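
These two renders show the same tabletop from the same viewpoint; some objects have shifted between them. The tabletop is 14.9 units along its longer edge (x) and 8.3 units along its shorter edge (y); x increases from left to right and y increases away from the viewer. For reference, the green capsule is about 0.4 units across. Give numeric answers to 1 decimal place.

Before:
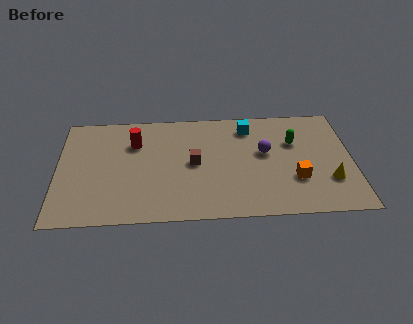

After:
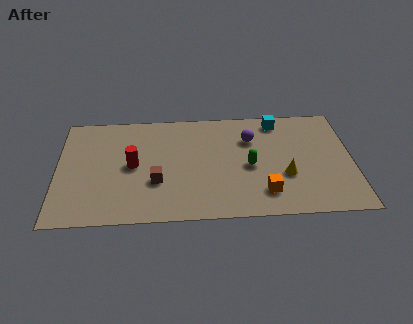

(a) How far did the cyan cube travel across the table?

1.6

From (9.7, 6.8) to (11.2, 7.2), the cyan cube covered √(1.5² + 0.4²) ≈ 1.6 units.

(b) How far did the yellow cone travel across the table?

2.3

The yellow cone moved from about (13.7, 2.5) to (11.5, 3.0), a distance of √(2.2² + 0.5²) ≈ 2.3.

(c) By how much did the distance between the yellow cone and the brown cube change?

-0.5

They were about 7.0 units apart before and 6.5 after — 0.5 units closer together.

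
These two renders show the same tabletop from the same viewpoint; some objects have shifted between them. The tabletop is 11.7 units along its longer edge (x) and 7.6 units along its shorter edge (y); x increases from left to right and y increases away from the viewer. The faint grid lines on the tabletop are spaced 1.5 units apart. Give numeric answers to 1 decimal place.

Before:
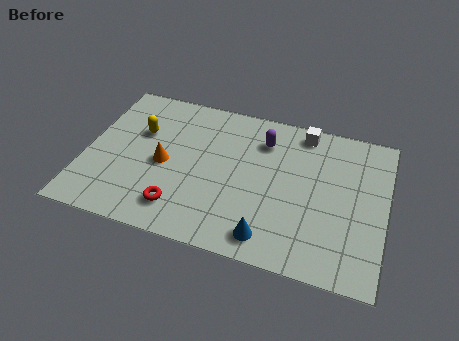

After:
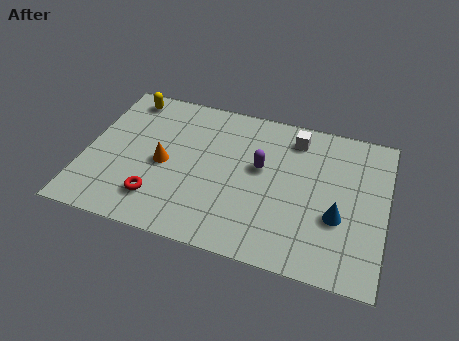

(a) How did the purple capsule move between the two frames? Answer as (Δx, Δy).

(0.0, -1.4)

The purple capsule started near (6.8, 5.8) and ended near (6.8, 4.4).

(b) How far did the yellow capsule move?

1.8

From (2.0, 4.9) to (1.3, 6.6), the yellow capsule covered √(0.7² + 1.7²) ≈ 1.8 units.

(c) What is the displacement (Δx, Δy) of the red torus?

(-0.9, 0.2)

The red torus started near (3.9, 1.5) and ended near (3.0, 1.7).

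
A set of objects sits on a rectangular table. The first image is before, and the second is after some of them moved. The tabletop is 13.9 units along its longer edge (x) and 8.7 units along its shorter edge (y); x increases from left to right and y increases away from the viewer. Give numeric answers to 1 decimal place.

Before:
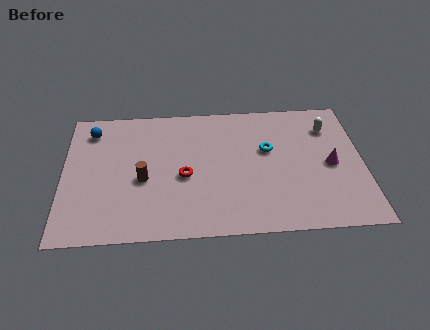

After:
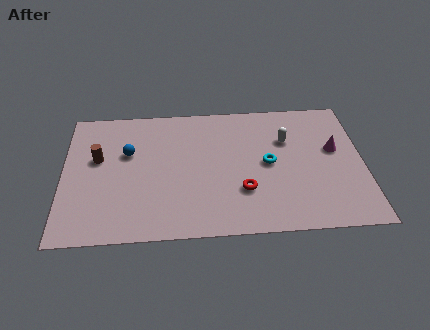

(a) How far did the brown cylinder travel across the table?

2.6

The brown cylinder moved from about (3.7, 3.7) to (1.6, 5.2), a distance of √(2.1² + 1.5²) ≈ 2.6.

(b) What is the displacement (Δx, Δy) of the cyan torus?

(0.0, -0.9)

The cyan torus started near (9.5, 5.3) and ended near (9.5, 4.4).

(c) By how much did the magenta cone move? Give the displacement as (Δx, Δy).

(0.2, 1.0)

The magenta cone was at about (12.4, 4.1) and moved to about (12.6, 5.1).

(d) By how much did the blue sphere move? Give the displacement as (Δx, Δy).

(1.7, -1.6)

The blue sphere was at about (1.3, 7.1) and moved to about (3.0, 5.5).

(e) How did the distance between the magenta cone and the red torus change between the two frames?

-1.9

The distance was about 6.8 in the first image and 4.9 in the second, so they moved 1.9 units closer together.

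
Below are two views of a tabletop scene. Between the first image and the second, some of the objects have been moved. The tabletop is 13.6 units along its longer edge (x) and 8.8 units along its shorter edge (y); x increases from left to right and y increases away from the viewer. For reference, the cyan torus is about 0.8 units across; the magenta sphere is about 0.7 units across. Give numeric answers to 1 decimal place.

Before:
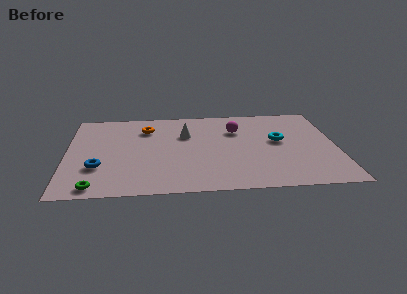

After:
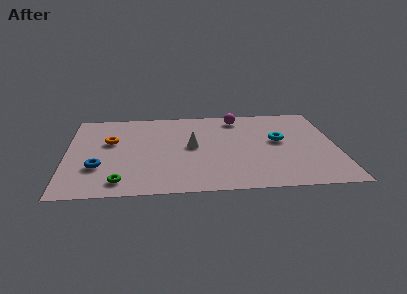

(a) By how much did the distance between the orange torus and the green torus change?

-2.2

Before: roughly 6.3 units apart; after: 4.1. That's 2.2 units closer together.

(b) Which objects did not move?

the blue torus and the cyan torus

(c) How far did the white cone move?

1.3

The white cone was near (6.0, 5.9) before and (6.3, 4.6) after, so it travelled √(0.3² + 1.3²) ≈ 1.3 units.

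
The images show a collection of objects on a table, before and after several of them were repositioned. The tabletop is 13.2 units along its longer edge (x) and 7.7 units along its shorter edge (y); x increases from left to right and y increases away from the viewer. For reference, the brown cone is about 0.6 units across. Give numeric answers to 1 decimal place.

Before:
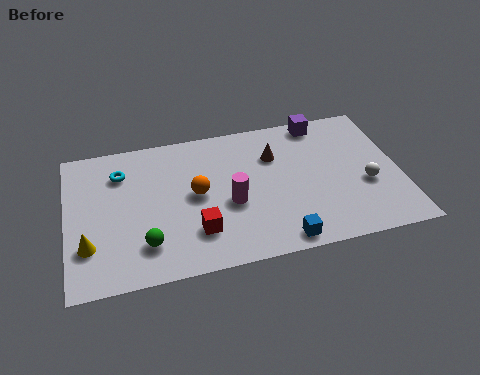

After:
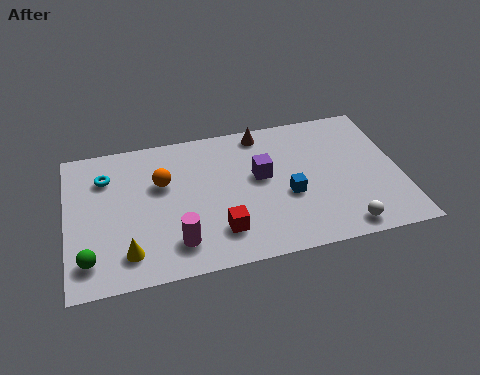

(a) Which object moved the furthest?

the purple cube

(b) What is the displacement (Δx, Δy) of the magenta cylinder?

(-2.2, -1.6)

From the two frames, the magenta cylinder sits at roughly (6.4, 3.2) before and (4.2, 1.6) after.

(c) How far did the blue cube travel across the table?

2.4

The blue cube was near (8.2, 0.8) before and (8.7, 3.1) after, so it travelled √(0.5² + 2.3²) ≈ 2.4 units.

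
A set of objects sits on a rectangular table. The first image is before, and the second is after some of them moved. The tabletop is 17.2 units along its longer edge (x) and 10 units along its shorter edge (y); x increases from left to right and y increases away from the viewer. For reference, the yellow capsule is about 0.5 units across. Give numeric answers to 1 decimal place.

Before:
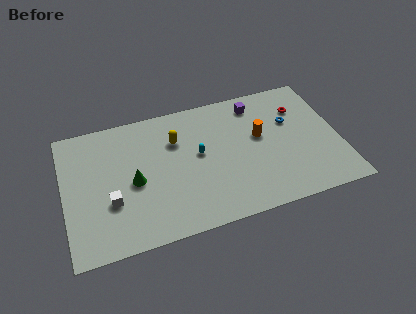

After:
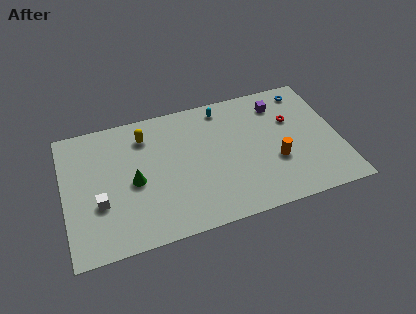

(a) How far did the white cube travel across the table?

0.7

From (2.8, 3.5) to (2.1, 3.6), the white cube covered √(0.7² + 0.1²) ≈ 0.7 units.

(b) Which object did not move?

the green cone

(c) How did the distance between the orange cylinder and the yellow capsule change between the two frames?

+3.7

The distance was about 5.3 in the first image and 9.0 in the second, so they moved 3.7 units further apart.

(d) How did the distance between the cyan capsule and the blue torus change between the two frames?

-0.7

Before: roughly 6.0 units apart; after: 5.3. That's 0.7 units closer together.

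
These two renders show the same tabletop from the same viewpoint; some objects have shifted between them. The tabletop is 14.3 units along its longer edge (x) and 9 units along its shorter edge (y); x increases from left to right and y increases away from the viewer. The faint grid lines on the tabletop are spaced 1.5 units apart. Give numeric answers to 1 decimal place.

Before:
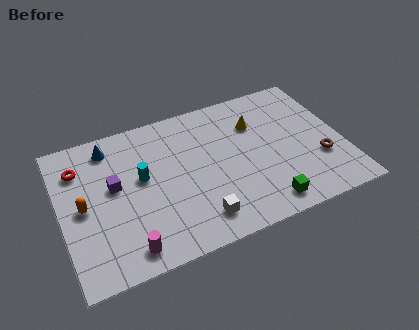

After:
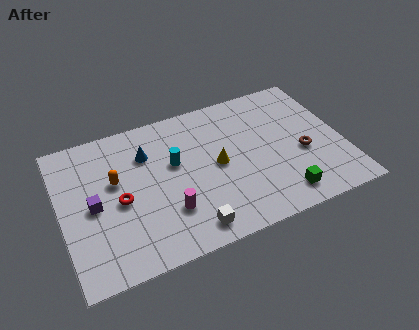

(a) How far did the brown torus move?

1.1

The brown torus was near (13.0, 3.0) before and (12.2, 3.7) after, so it travelled √(0.8² + 0.7²) ≈ 1.1 units.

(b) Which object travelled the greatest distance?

the red torus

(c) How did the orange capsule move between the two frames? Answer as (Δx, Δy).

(1.7, 1.0)

The orange capsule started near (1.1, 4.4) and ended near (2.8, 5.4).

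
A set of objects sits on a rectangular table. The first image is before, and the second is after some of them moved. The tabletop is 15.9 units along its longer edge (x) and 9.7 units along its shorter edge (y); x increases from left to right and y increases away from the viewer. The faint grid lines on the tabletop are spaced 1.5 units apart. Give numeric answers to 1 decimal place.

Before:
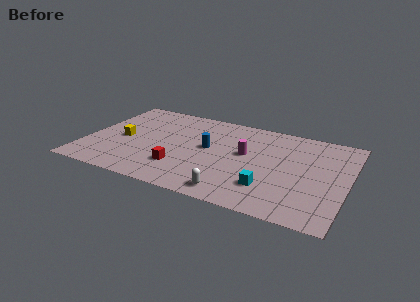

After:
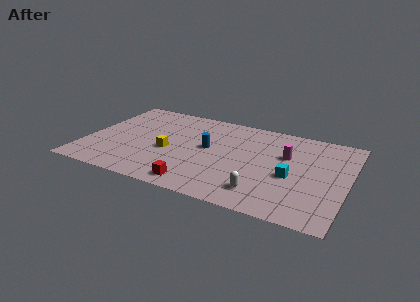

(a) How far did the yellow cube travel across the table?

2.9

The yellow cube moved from about (2.2, 4.5) to (5.1, 4.1), a distance of √(2.9² + 0.4²) ≈ 2.9.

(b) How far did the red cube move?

1.8

From (6.0, 2.6) to (7.2, 1.2), the red cube covered √(1.2² + 1.4²) ≈ 1.8 units.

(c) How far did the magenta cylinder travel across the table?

2.5

The magenta cylinder was near (9.7, 5.5) before and (12.1, 6.2) after, so it travelled √(2.4² + 0.7²) ≈ 2.5 units.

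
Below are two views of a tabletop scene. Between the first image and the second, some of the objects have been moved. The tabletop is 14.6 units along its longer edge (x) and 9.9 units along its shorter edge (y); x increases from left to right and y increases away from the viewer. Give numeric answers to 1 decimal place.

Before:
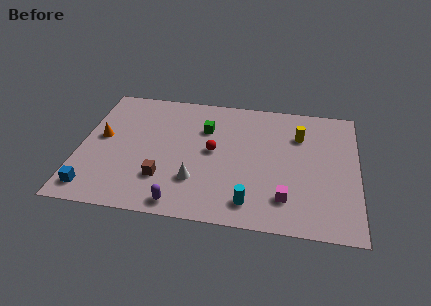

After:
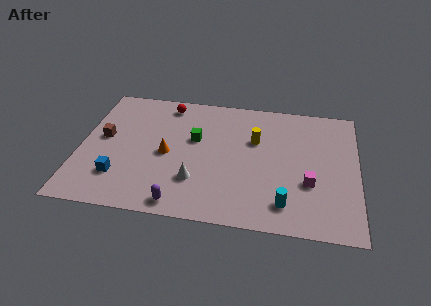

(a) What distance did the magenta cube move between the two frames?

1.8

From (10.9, 2.2) to (12.1, 3.5), the magenta cube covered √(1.2² + 1.3²) ≈ 1.8 units.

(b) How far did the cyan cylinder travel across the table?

1.8

The cyan cylinder moved from about (9.1, 1.6) to (10.9, 1.8), a distance of √(1.8² + 0.2²) ≈ 1.8.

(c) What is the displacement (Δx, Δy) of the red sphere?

(-2.6, 3.4)

The red sphere started near (7.0, 5.2) and ended near (4.4, 8.6).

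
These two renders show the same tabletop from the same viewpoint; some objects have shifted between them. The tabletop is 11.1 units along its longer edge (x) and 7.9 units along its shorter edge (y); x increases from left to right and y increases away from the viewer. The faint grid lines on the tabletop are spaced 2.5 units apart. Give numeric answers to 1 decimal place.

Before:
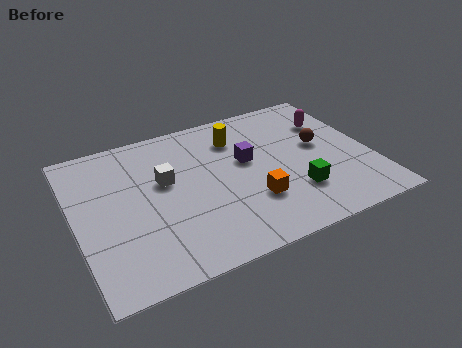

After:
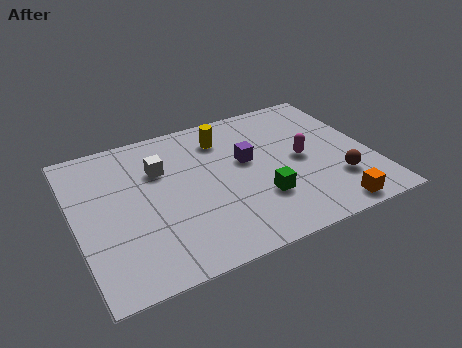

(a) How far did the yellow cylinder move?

0.5

The yellow cylinder was near (6.3, 6.0) before and (5.8, 6.2) after, so it travelled √(0.5² + 0.2²) ≈ 0.5 units.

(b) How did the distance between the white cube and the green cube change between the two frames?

-0.7

The distance was about 5.2 in the first image and 4.5 in the second, so they moved 0.7 units closer together.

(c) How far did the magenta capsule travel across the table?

2.2

From (9.9, 5.6) to (8.5, 3.9), the magenta capsule covered √(1.4² + 1.7²) ≈ 2.2 units.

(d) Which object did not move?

the purple cube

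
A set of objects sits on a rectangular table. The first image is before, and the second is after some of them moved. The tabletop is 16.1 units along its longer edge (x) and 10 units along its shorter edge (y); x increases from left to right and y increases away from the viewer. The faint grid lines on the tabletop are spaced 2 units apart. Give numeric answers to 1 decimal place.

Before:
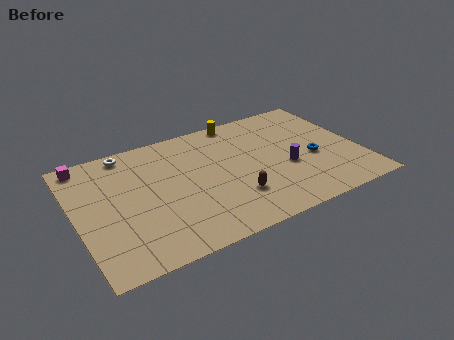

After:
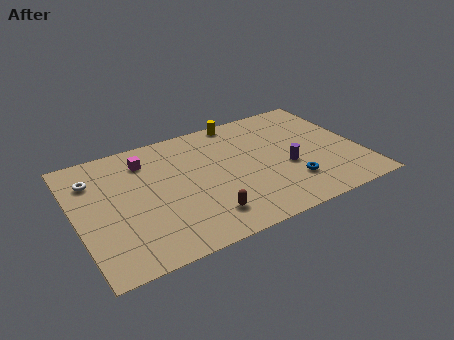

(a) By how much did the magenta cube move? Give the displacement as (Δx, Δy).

(3.3, -1.1)

From the two frames, the magenta cube sits at roughly (0.9, 9.0) before and (4.2, 7.9) after.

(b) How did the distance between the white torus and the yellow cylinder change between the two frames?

+2.3

The distance was about 6.5 in the first image and 8.8 in the second, so they moved 2.3 units further apart.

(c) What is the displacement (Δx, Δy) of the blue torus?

(-1.6, -1.6)

From the two frames, the blue torus sits at roughly (13.4, 4.2) before and (11.8, 2.6) after.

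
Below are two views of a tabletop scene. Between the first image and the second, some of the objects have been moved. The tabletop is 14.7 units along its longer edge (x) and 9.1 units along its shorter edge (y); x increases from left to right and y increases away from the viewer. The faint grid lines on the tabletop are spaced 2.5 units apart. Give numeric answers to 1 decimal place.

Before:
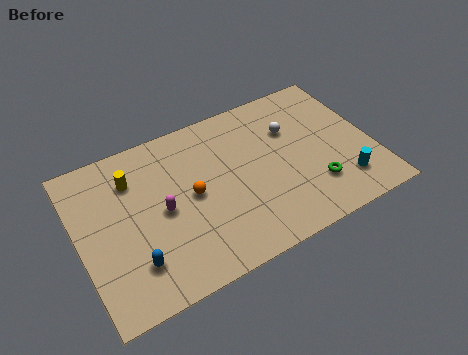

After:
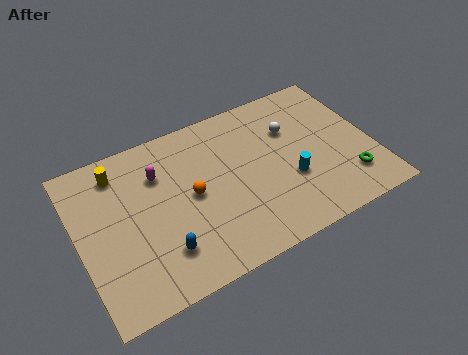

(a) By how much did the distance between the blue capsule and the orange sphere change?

-1.0

The distance was about 4.0 in the first image and 3.0 in the second, so they moved 1.0 units closer together.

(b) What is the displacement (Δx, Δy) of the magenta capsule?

(0.1, 2.1)

The magenta capsule was at about (4.1, 4.4) and moved to about (4.2, 6.5).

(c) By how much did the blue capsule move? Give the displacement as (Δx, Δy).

(1.4, 0.0)

The blue capsule started near (2.4, 2.2) and ended near (3.8, 2.2).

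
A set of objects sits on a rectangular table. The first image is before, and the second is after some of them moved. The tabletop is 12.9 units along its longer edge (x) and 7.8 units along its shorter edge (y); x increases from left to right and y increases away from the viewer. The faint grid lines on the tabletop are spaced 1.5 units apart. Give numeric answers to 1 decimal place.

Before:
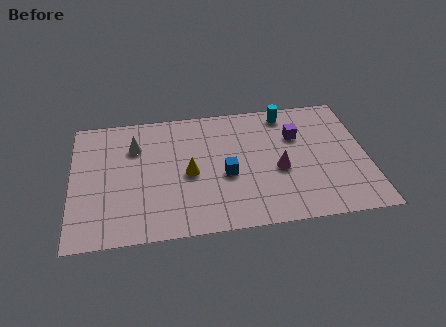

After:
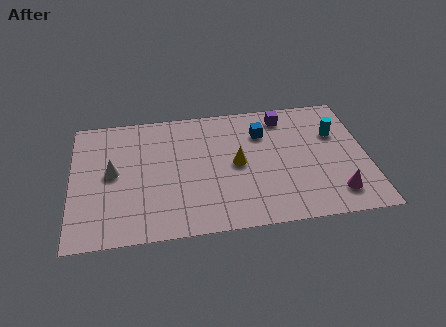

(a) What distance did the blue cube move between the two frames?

2.9

The blue cube was near (6.7, 3.3) before and (8.4, 5.7) after, so it travelled √(1.7² + 2.4²) ≈ 2.9 units.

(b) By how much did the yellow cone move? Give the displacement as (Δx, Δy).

(2.1, 0.3)

From the two frames, the yellow cone sits at roughly (5.1, 3.6) before and (7.2, 3.9) after.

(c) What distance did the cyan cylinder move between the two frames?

2.6

The cyan cylinder was near (9.5, 6.8) before and (11.6, 5.2) after, so it travelled √(2.1² + 1.6²) ≈ 2.6 units.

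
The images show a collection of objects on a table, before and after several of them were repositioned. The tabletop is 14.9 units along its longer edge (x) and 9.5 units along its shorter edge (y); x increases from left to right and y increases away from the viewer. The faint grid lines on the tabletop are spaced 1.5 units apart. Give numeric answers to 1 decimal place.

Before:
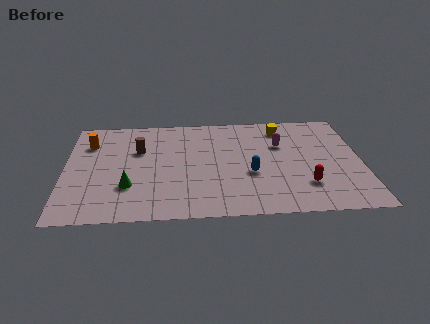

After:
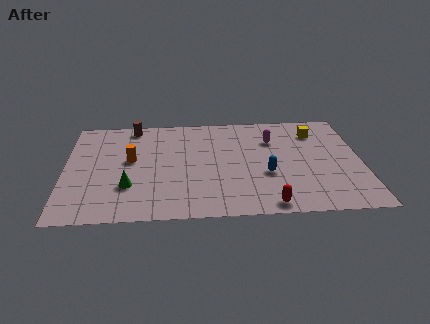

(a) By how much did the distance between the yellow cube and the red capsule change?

+1.5

They were about 5.5 units apart before and 7.0 after — 1.5 units further apart.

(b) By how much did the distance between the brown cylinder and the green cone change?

+2.3

The distance was about 3.3 in the first image and 5.6 in the second, so they moved 2.3 units further apart.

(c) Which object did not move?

the green cone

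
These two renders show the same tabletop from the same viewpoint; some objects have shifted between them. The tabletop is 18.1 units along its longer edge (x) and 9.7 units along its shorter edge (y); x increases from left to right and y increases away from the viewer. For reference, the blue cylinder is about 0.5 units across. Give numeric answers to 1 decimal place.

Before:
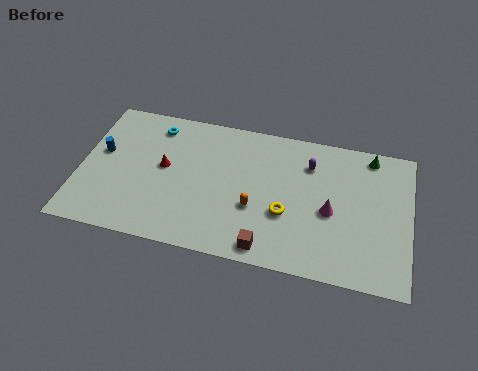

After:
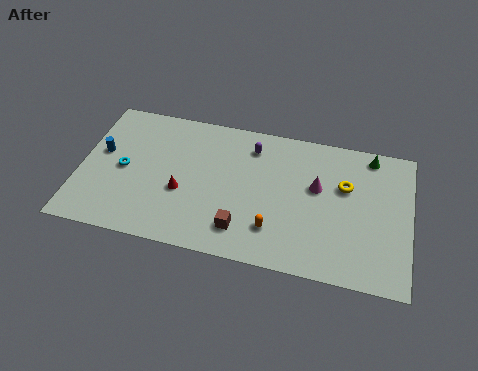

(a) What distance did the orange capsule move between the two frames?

1.6

The orange capsule moved from about (9.7, 3.6) to (10.8, 2.4), a distance of √(1.1² + 1.2²) ≈ 1.6.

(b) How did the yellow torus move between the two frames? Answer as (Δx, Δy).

(3.1, 2.6)

The yellow torus started near (11.4, 3.6) and ended near (14.5, 6.2).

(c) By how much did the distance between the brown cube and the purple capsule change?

-0.7

Before: roughly 6.5 units apart; after: 5.8. That's 0.7 units closer together.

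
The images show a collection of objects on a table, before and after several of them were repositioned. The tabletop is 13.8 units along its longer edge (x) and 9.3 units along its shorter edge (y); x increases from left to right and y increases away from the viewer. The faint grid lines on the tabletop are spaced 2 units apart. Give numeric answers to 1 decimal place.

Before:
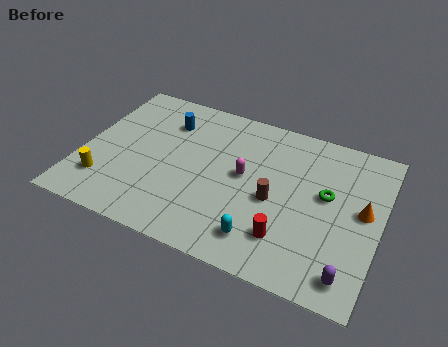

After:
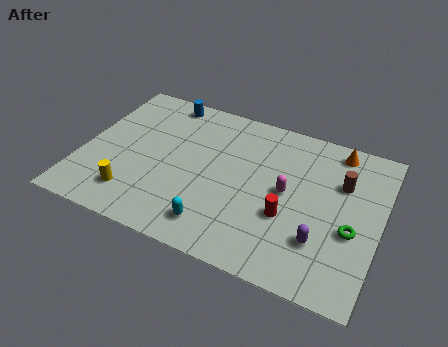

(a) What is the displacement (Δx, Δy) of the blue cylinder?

(-0.3, 1.3)

The blue cylinder started near (3.6, 7.0) and ended near (3.3, 8.3).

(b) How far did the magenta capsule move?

2.0

The magenta capsule moved from about (7.5, 5.0) to (9.5, 4.8), a distance of √(2.0² + 0.2²) ≈ 2.0.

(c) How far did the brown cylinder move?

3.6

The brown cylinder was near (9.0, 4.1) before and (11.9, 6.3) after, so it travelled √(2.9² + 2.2²) ≈ 3.6 units.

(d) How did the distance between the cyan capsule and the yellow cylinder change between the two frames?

-3.5

The distance was about 7.4 in the first image and 3.9 in the second, so they moved 3.5 units closer together.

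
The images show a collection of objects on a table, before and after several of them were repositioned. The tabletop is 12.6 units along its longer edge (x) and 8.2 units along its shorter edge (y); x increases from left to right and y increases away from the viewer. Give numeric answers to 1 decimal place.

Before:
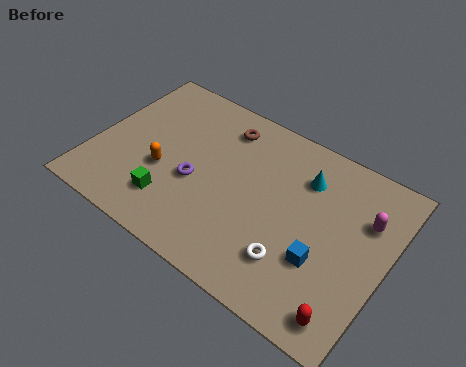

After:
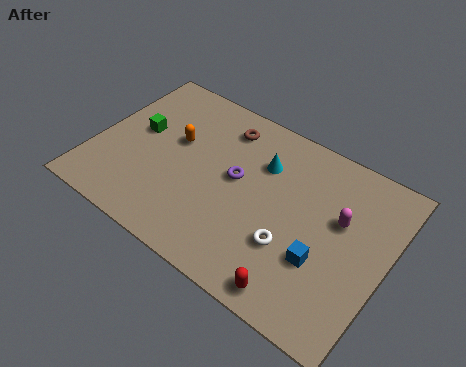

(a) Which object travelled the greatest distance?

the green cube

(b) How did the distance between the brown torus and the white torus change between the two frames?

-0.6

The distance was about 6.0 in the first image and 5.4 in the second, so they moved 0.6 units closer together.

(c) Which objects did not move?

the brown torus and the blue cube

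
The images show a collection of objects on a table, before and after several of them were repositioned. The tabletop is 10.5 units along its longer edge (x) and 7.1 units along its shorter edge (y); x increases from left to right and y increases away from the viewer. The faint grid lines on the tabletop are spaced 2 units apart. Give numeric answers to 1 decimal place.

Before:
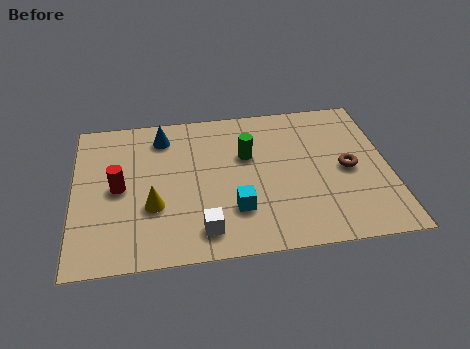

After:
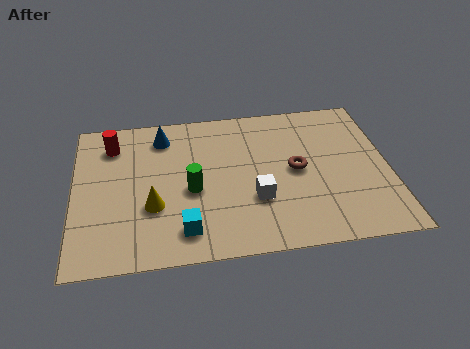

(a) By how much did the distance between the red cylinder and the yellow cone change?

+1.9

The distance was about 1.5 in the first image and 3.4 in the second, so they moved 1.9 units further apart.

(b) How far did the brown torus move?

1.7

The brown torus moved from about (9.1, 3.4) to (7.4, 3.6), a distance of √(1.7² + 0.2²) ≈ 1.7.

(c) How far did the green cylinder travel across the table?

2.4

The green cylinder moved from about (5.8, 4.5) to (3.9, 3.1), a distance of √(1.9² + 1.4²) ≈ 2.4.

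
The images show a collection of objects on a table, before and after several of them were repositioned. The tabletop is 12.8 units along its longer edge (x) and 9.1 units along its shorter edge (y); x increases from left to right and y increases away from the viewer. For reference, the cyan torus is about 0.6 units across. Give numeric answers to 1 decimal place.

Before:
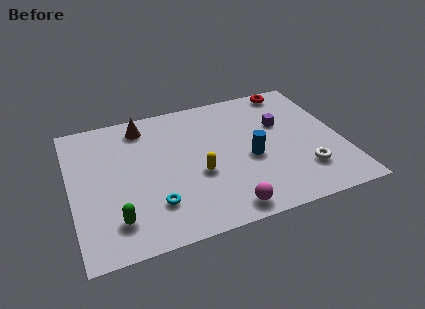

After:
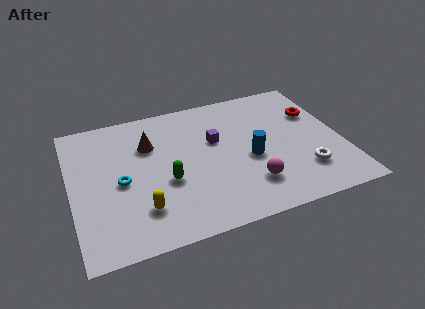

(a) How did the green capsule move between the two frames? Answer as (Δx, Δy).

(2.5, 1.7)

The green capsule was at about (1.9, 1.9) and moved to about (4.4, 3.6).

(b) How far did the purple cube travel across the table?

3.2

The purple cube moved from about (10.1, 5.8) to (6.9, 5.6), a distance of √(3.2² + 0.2²) ≈ 3.2.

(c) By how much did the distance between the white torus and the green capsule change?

-2.4

Before: roughly 8.9 units apart; after: 6.5. That's 2.4 units closer together.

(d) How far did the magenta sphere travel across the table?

1.8

The magenta sphere moved from about (6.9, 1.0) to (8.2, 2.2), a distance of √(1.3² + 1.2²) ≈ 1.8.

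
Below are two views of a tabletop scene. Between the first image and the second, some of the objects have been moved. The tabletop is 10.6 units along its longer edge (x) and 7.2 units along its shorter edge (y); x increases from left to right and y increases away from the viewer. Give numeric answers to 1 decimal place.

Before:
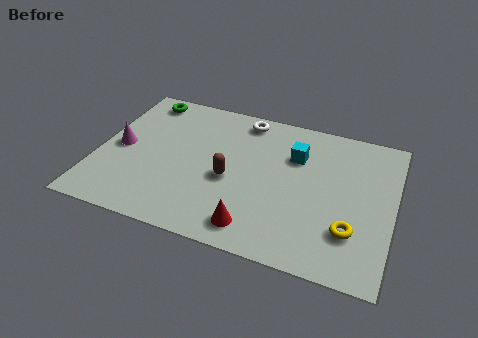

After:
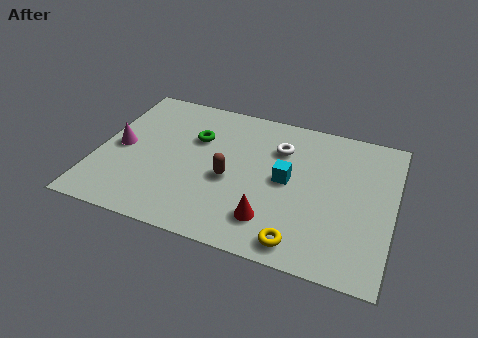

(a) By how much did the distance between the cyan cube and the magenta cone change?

-0.4

The distance was about 6.4 in the first image and 6.0 in the second, so they moved 0.4 units closer together.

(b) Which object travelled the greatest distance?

the green torus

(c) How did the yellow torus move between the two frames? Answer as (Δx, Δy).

(-1.7, -1.1)

The yellow torus started near (9.2, 2.0) and ended near (7.5, 0.9).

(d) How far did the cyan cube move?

1.3

The cyan cube moved from about (7.0, 5.0) to (6.8, 3.7), a distance of √(0.2² + 1.3²) ≈ 1.3.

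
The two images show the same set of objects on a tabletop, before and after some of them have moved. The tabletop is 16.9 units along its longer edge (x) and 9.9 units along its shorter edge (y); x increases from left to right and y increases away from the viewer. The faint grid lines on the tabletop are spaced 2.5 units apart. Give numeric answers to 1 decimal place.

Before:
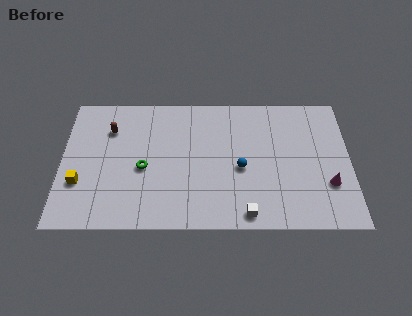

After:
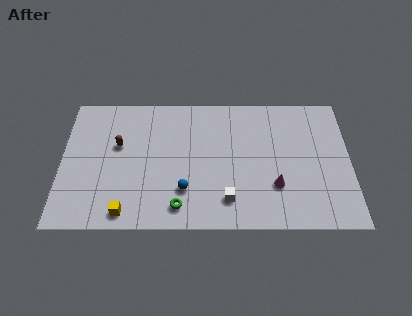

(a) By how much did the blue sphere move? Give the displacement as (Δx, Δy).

(-3.3, -1.6)

The blue sphere was at about (10.5, 4.3) and moved to about (7.2, 2.7).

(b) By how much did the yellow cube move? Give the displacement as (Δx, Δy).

(2.7, -2.1)

The yellow cube was at about (1.1, 3.2) and moved to about (3.8, 1.1).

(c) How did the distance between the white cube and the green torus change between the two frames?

-4.0

They were about 6.8 units apart before and 2.8 after — 4.0 units closer together.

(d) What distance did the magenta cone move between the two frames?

3.1

The magenta cone moved from about (15.6, 3.1) to (12.5, 3.0), a distance of √(3.1² + 0.1²) ≈ 3.1.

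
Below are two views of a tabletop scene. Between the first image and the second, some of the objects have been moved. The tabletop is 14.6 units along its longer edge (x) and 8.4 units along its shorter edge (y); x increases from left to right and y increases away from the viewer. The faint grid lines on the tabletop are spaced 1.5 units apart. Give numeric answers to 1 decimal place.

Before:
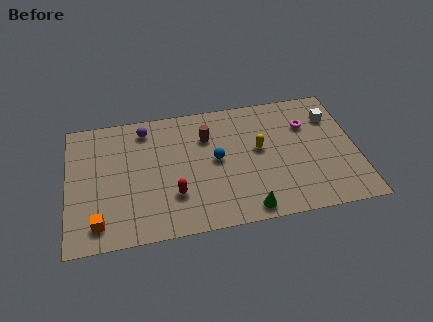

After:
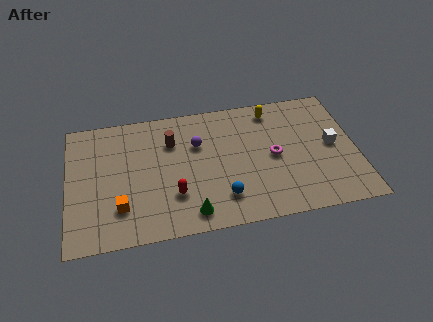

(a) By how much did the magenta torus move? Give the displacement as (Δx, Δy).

(-1.8, -1.8)

The magenta torus was at about (12.2, 5.9) and moved to about (10.4, 4.1).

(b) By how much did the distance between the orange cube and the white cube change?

-1.9

Before: roughly 12.9 units apart; after: 11.0. That's 1.9 units closer together.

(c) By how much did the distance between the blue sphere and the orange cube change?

-1.6

Before: roughly 6.7 units apart; after: 5.1. That's 1.6 units closer together.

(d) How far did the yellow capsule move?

2.6

From (9.7, 4.7) to (10.5, 7.2), the yellow capsule covered √(0.8² + 2.5²) ≈ 2.6 units.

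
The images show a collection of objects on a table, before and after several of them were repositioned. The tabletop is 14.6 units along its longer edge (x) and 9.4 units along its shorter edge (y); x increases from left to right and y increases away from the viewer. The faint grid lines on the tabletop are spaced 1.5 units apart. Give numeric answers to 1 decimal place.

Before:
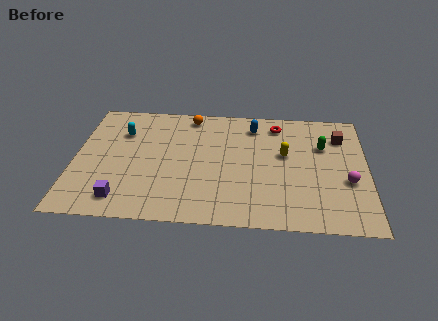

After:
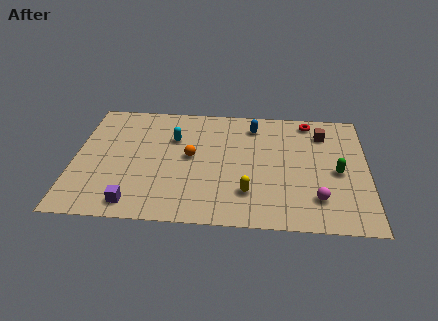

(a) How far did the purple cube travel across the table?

0.7

From (2.5, 1.5) to (3.1, 1.2), the purple cube covered √(0.6² + 0.3²) ≈ 0.7 units.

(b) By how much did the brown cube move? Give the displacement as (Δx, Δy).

(-0.9, 0.2)

The brown cube started near (13.3, 7.1) and ended near (12.4, 7.3).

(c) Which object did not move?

the blue capsule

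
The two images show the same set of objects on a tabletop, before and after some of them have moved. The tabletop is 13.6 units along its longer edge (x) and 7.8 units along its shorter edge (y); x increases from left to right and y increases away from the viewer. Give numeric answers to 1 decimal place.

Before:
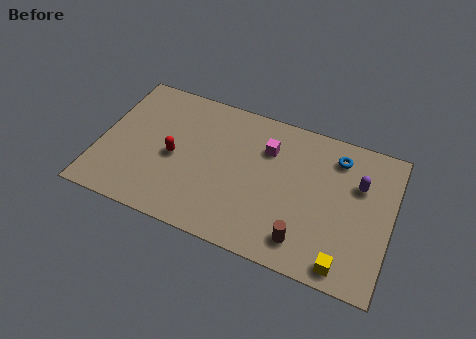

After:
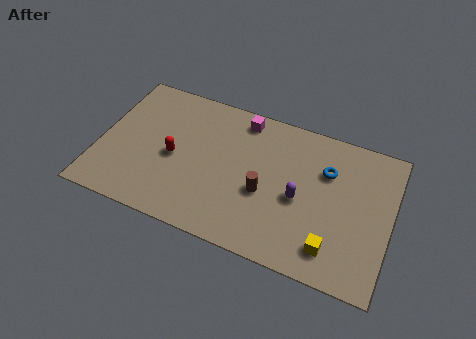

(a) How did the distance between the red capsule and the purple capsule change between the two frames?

-2.7

Before: roughly 8.6 units apart; after: 5.9. That's 2.7 units closer together.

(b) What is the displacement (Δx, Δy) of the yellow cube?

(-0.6, 0.6)

The yellow cube started near (11.7, 0.9) and ended near (11.1, 1.5).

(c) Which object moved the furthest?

the purple capsule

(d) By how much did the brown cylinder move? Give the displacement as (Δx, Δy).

(-2.0, 1.8)

From the two frames, the brown cylinder sits at roughly (9.8, 1.4) before and (7.8, 3.2) after.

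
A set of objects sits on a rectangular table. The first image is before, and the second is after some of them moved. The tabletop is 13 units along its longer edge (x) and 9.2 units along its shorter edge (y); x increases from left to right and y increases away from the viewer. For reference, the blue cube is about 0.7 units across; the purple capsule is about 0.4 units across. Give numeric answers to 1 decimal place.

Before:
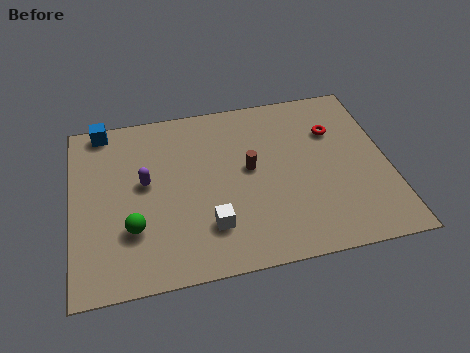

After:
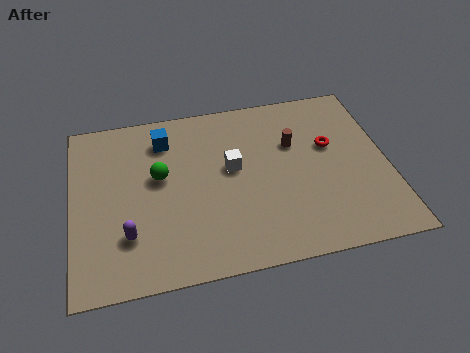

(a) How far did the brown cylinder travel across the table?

2.1

The brown cylinder moved from about (7.3, 5.0) to (9.2, 6.0), a distance of √(1.9² + 1.0²) ≈ 2.1.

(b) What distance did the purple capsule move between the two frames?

2.7

From (3.0, 5.1) to (2.2, 2.5), the purple capsule covered √(0.8² + 2.6²) ≈ 2.7 units.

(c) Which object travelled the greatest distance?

the white cube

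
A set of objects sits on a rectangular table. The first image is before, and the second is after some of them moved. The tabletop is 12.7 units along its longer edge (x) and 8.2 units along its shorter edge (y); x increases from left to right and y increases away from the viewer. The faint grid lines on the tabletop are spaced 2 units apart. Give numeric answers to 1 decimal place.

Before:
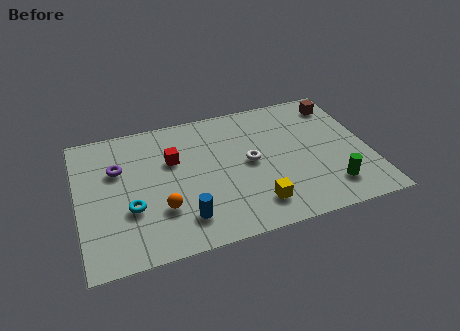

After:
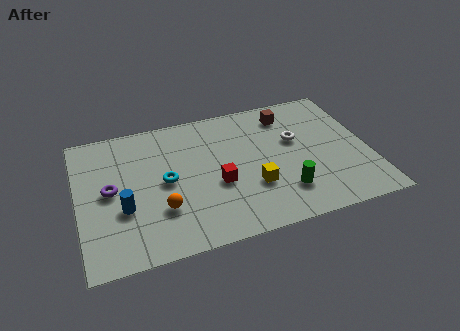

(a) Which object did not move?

the orange sphere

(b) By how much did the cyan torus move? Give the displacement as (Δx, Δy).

(1.6, 1.2)

The cyan torus started near (2.2, 2.9) and ended near (3.8, 4.1).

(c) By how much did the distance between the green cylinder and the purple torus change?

-2.0

Before: roughly 9.7 units apart; after: 7.7. That's 2.0 units closer together.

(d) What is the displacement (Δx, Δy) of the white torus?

(2.1, 0.8)

The white torus started near (7.5, 4.2) and ended near (9.6, 5.0).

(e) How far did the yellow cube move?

1.1

The yellow cube was near (7.5, 1.6) before and (7.5, 2.7) after, so it travelled √(0.0² + 1.1²) ≈ 1.1 units.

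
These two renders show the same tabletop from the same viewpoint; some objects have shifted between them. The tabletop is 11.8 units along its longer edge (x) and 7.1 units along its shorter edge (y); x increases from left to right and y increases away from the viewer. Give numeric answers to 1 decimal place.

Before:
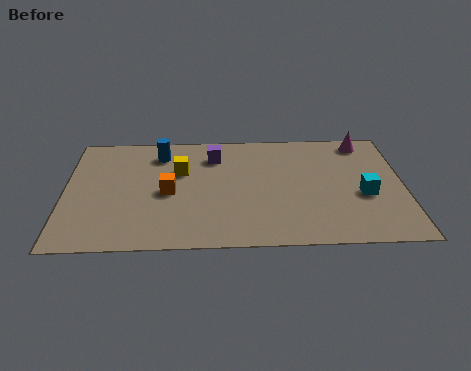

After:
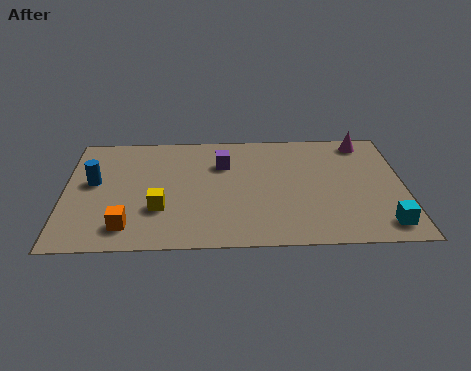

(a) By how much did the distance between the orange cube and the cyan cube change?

+2.0

They were about 6.8 units apart before and 8.8 after — 2.0 units further apart.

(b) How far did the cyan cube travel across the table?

1.9

From (10.4, 2.9) to (11.0, 1.1), the cyan cube covered √(0.6² + 1.8²) ≈ 1.9 units.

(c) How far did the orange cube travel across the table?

2.4

From (3.6, 3.3) to (2.2, 1.3), the orange cube covered √(1.4² + 2.0²) ≈ 2.4 units.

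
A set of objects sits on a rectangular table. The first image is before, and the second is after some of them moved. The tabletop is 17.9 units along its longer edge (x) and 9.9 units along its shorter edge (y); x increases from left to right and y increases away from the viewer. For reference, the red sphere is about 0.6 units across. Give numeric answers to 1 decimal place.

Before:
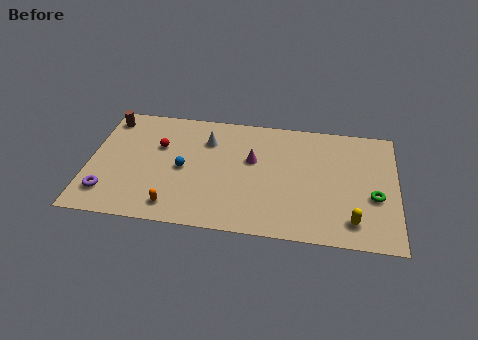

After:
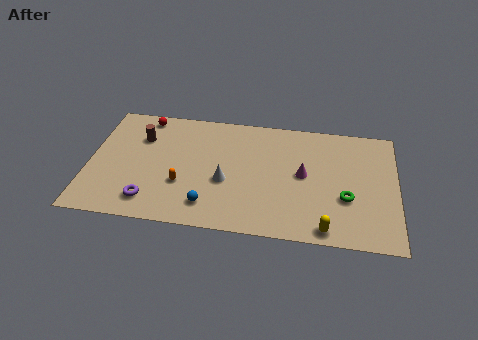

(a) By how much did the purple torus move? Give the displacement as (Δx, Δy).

(2.5, -0.3)

From the two frames, the purple torus sits at roughly (1.2, 2.1) before and (3.7, 1.8) after.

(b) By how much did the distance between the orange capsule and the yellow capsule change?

-1.6

The distance was about 10.3 in the first image and 8.7 in the second, so they moved 1.6 units closer together.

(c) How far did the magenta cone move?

3.1

The magenta cone was near (9.5, 6.0) before and (12.5, 5.2) after, so it travelled √(3.0² + 0.8²) ≈ 3.1 units.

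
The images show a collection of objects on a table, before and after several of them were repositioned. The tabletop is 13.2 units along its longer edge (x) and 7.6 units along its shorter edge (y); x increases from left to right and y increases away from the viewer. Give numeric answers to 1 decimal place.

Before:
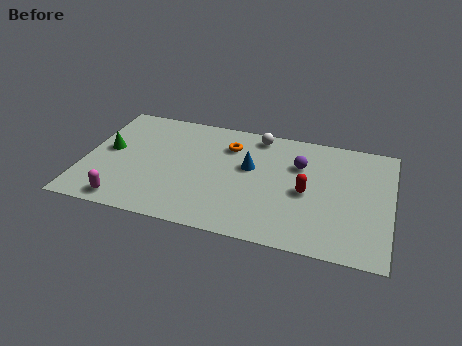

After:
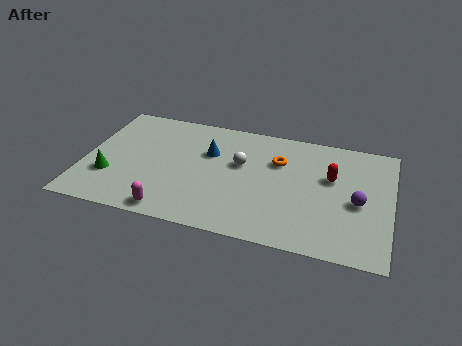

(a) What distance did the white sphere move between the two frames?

2.2

The white sphere was near (7.3, 6.7) before and (6.7, 4.6) after, so it travelled √(0.6² + 2.1²) ≈ 2.2 units.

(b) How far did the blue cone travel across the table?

1.9

From (7.1, 4.5) to (5.3, 5.0), the blue cone covered √(1.8² + 0.5²) ≈ 1.9 units.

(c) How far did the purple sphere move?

3.2

The purple sphere moved from about (9.2, 5.2) to (11.8, 3.4), a distance of √(2.6² + 1.8²) ≈ 3.2.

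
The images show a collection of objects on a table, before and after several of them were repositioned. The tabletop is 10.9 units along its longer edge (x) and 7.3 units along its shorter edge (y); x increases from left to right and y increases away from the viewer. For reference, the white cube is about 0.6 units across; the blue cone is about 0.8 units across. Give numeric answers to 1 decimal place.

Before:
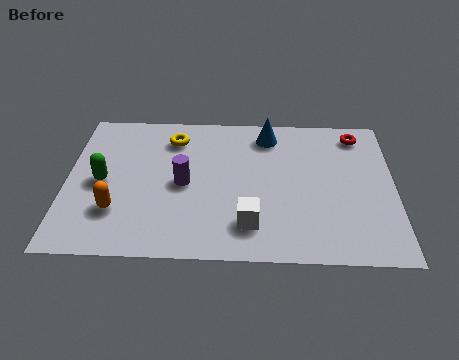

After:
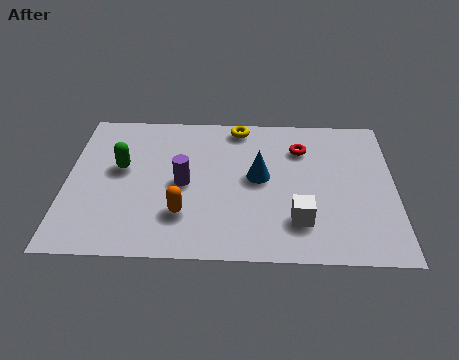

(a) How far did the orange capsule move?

2.2

The orange capsule moved from about (1.7, 2.1) to (3.9, 2.0), a distance of √(2.2² + 0.1²) ≈ 2.2.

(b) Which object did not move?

the purple cylinder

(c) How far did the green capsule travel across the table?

0.9

The green capsule moved from about (1.2, 3.5) to (1.8, 4.2), a distance of √(0.6² + 0.7²) ≈ 0.9.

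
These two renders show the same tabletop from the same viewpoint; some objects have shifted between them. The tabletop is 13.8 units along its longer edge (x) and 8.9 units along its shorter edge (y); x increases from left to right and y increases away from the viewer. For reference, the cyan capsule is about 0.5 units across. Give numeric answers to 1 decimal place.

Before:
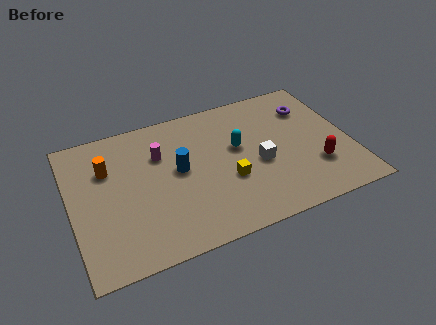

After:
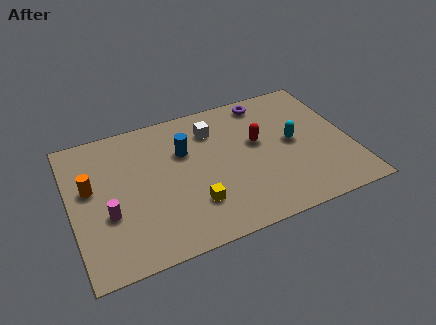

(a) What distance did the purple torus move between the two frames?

2.4

The purple torus was near (12.1, 6.6) before and (10.0, 7.8) after, so it travelled √(2.1² + 1.2²) ≈ 2.4 units.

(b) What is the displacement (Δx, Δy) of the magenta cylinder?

(-2.8, -2.8)

The magenta cylinder was at about (4.5, 6.1) and moved to about (1.7, 3.3).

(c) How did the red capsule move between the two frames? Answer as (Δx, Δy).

(-2.6, 2.6)

From the two frames, the red capsule sits at roughly (11.9, 2.6) before and (9.3, 5.2) after.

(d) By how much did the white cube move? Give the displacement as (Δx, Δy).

(-2.0, 3.0)

From the two frames, the white cube sits at roughly (9.2, 3.8) before and (7.2, 6.8) after.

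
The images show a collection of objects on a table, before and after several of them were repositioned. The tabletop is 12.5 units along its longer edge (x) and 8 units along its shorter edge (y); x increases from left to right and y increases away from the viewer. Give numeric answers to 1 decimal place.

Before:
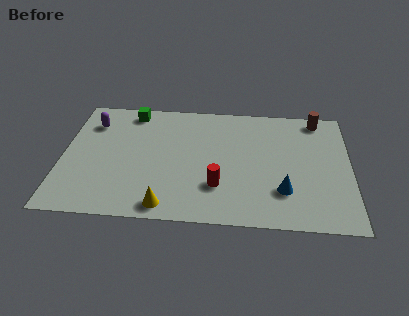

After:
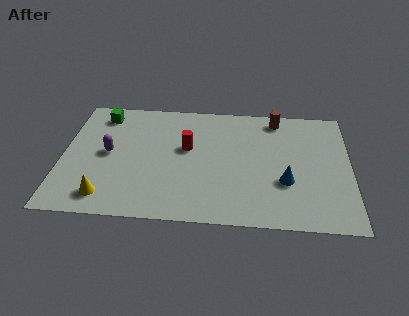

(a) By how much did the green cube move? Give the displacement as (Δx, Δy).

(-1.3, -0.3)

The green cube was at about (2.9, 7.0) and moved to about (1.6, 6.7).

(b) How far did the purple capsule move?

2.2

The purple capsule was near (1.2, 6.1) before and (2.0, 4.1) after, so it travelled √(0.8² + 2.0²) ≈ 2.2 units.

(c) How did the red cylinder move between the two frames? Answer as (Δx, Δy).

(-1.4, 2.4)

The red cylinder started near (6.8, 2.3) and ended near (5.4, 4.7).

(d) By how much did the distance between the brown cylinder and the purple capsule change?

-2.1

The distance was about 10.0 in the first image and 7.9 in the second, so they moved 2.1 units closer together.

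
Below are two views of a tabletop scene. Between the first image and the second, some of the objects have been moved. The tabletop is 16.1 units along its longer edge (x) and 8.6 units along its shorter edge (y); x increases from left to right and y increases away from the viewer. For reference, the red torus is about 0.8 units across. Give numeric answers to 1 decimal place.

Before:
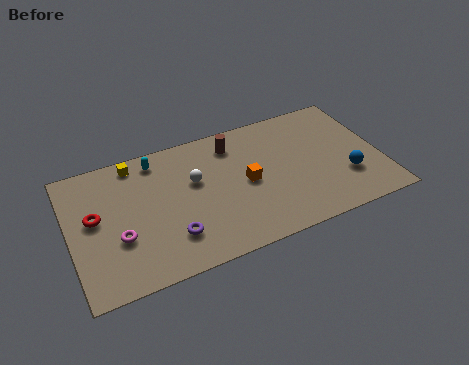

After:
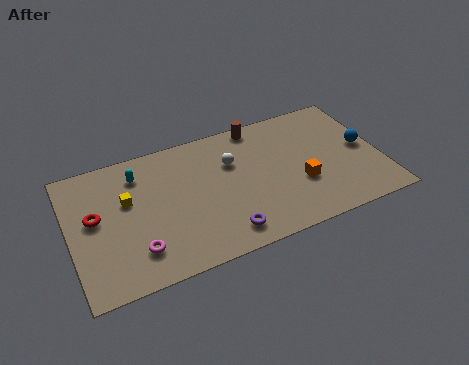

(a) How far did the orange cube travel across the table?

2.9

The orange cube moved from about (9.1, 4.2) to (11.8, 3.1), a distance of √(2.7² + 1.1²) ≈ 2.9.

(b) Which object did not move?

the red torus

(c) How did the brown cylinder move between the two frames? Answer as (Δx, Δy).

(1.4, 0.8)

The brown cylinder was at about (8.7, 7.0) and moved to about (10.1, 7.8).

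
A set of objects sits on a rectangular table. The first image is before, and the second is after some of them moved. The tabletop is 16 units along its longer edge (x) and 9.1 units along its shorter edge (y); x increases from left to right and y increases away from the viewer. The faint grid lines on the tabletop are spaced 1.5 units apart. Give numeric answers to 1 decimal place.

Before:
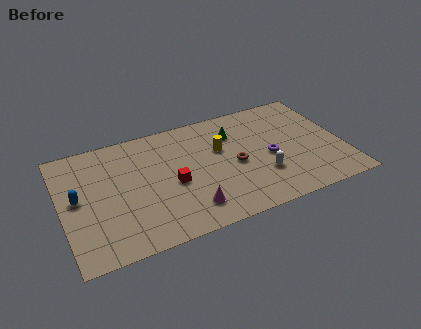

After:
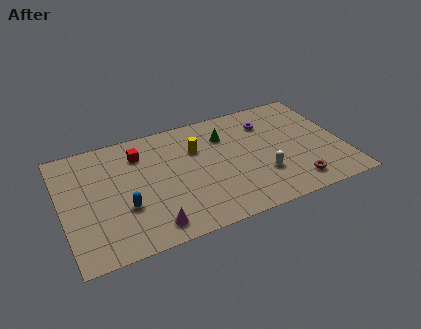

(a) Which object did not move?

the white capsule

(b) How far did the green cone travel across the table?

0.5

From (10.0, 6.7) to (9.5, 6.7), the green cone covered √(0.5² + 0.0²) ≈ 0.5 units.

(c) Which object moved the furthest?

the brown torus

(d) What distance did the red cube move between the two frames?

3.4

The red cube was near (6.2, 4.0) before and (4.6, 7.0) after, so it travelled √(1.6² + 3.0²) ≈ 3.4 units.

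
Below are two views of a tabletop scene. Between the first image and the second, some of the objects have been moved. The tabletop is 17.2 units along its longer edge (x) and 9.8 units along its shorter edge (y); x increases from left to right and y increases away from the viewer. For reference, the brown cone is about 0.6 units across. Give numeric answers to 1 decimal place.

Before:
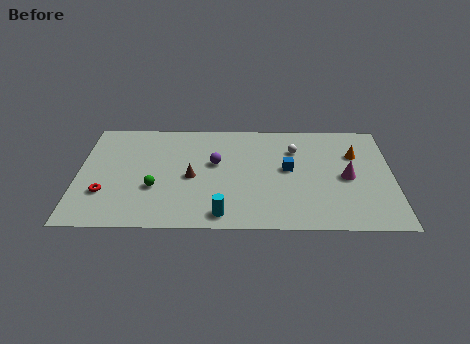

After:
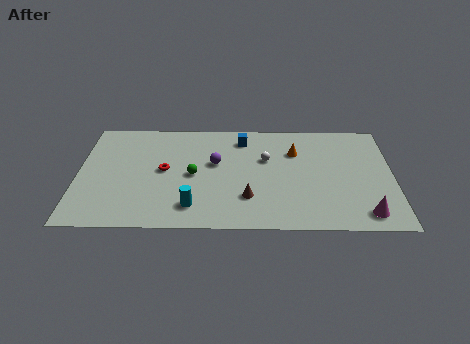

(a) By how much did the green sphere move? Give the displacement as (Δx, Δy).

(2.1, 1.2)

From the two frames, the green sphere sits at roughly (4.2, 3.5) before and (6.3, 4.7) after.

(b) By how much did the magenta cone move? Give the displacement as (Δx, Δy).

(0.9, -3.2)

From the two frames, the magenta cone sits at roughly (14.7, 4.6) before and (15.6, 1.4) after.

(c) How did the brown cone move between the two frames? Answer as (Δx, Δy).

(3.1, -1.8)

From the two frames, the brown cone sits at roughly (6.2, 4.5) before and (9.3, 2.7) after.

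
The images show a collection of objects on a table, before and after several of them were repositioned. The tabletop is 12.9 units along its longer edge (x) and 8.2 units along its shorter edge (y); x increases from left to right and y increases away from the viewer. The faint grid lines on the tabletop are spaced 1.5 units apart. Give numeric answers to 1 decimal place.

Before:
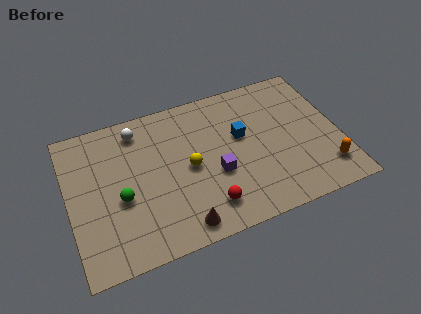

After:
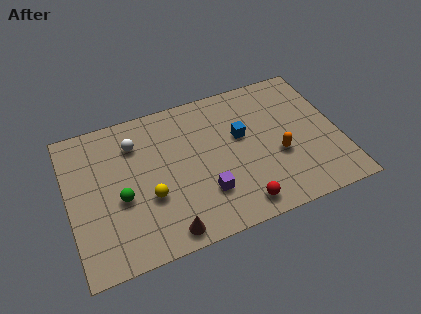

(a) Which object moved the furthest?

the orange capsule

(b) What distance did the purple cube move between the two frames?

1.1

The purple cube moved from about (6.9, 3.2) to (6.3, 2.3), a distance of √(0.6² + 0.9²) ≈ 1.1.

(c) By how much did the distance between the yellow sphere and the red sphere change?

+2.0

They were about 2.5 units apart before and 4.5 after — 2.0 units further apart.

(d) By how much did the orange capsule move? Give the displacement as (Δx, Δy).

(-2.1, 1.5)

The orange capsule was at about (12.0, 1.7) and moved to about (9.9, 3.2).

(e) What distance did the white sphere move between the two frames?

0.7

From (3.5, 6.9) to (3.3, 6.2), the white sphere covered √(0.2² + 0.7²) ≈ 0.7 units.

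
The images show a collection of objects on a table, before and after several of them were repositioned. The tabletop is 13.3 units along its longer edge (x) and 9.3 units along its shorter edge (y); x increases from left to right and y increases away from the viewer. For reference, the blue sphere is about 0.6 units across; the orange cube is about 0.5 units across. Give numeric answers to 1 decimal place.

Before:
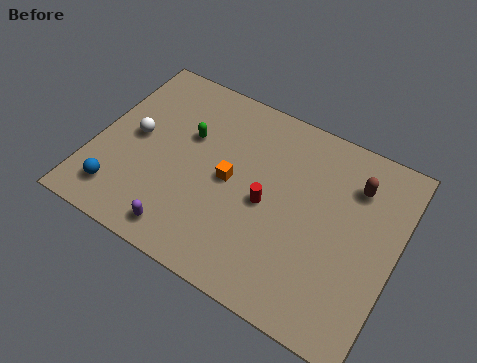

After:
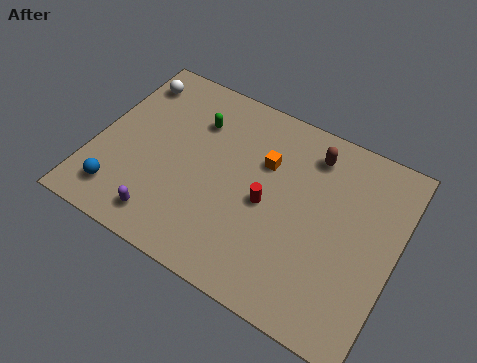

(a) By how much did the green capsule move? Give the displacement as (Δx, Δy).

(0.2, 0.9)

The green capsule started near (3.9, 5.9) and ended near (4.1, 6.8).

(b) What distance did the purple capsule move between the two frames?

0.9

The purple capsule moved from about (4.5, 1.2) to (3.6, 1.4), a distance of √(0.9² + 0.2²) ≈ 0.9.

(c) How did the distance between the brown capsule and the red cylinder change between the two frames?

-0.8

Before: roughly 4.4 units apart; after: 3.6. That's 0.8 units closer together.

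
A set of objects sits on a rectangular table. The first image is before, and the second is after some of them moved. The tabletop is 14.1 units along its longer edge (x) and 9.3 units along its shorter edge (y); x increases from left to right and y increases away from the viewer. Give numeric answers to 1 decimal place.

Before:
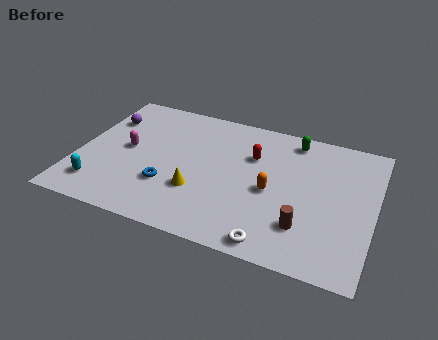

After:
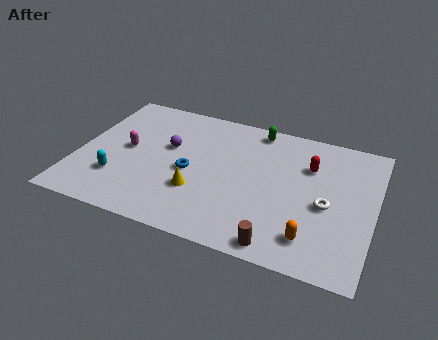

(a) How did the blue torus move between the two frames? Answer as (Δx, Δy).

(0.9, 1.3)

The blue torus started near (4.5, 2.9) and ended near (5.4, 4.2).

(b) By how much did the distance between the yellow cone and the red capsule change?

+2.1

The distance was about 4.0 in the first image and 6.1 in the second, so they moved 2.1 units further apart.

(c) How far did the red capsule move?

2.7

The red capsule was near (8.2, 6.3) before and (10.9, 6.5) after, so it travelled √(2.7² + 0.2²) ≈ 2.7 units.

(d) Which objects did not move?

the yellow cone and the magenta capsule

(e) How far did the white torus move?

3.9

The white torus was near (9.7, 0.9) before and (11.9, 4.1) after, so it travelled √(2.2² + 3.2²) ≈ 3.9 units.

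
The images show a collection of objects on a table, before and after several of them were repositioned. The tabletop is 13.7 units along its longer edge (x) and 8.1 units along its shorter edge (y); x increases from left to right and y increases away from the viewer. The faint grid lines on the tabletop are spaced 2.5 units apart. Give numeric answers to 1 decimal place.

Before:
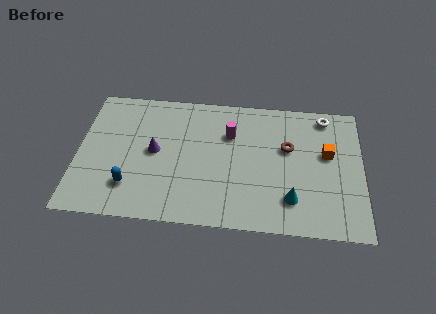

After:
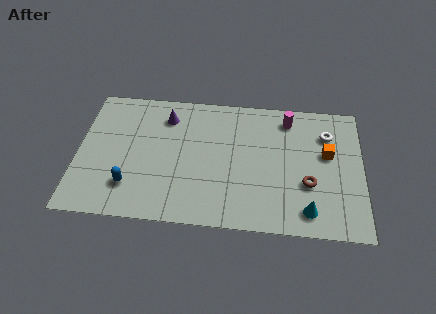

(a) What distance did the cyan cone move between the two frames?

1.0

The cyan cone moved from about (10.3, 1.9) to (11.1, 1.3), a distance of √(0.8² + 0.6²) ≈ 1.0.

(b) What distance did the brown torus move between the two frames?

2.3

The brown torus was near (10.1, 5.0) before and (11.1, 2.9) after, so it travelled √(1.0² + 2.1²) ≈ 2.3 units.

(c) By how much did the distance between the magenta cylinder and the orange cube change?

-2.0

The distance was about 4.8 in the first image and 2.8 in the second, so they moved 2.0 units closer together.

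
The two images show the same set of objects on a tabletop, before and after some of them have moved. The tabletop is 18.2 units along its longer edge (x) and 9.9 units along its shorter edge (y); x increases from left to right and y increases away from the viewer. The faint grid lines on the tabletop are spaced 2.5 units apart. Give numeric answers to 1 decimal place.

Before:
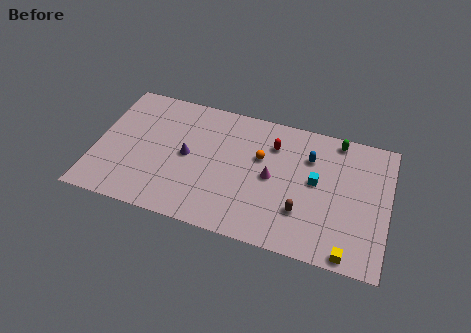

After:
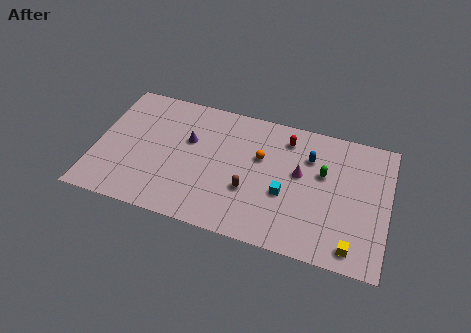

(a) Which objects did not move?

the blue capsule and the orange sphere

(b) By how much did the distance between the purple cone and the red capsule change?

+0.6

They were about 5.7 units apart before and 6.3 after — 0.6 units further apart.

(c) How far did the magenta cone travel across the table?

1.9

The magenta cone moved from about (11.0, 4.9) to (12.7, 5.7), a distance of √(1.7² + 0.8²) ≈ 1.9.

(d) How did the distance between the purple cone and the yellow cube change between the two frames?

+0.5

The distance was about 11.1 in the first image and 11.6 in the second, so they moved 0.5 units further apart.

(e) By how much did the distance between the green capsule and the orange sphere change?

-1.4

They were about 5.3 units apart before and 3.9 after — 1.4 units closer together.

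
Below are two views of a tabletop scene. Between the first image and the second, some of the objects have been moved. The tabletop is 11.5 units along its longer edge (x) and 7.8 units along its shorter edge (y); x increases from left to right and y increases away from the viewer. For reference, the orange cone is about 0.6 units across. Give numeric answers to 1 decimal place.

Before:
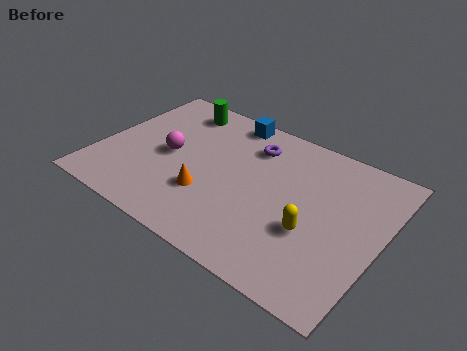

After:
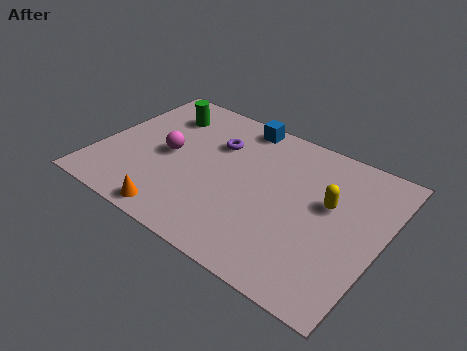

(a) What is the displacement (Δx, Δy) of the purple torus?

(-1.4, -0.6)

From the two frames, the purple torus sits at roughly (5.9, 6.0) before and (4.5, 5.4) after.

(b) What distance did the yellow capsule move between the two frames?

1.7

From (8.9, 2.9) to (9.3, 4.6), the yellow capsule covered √(0.4² + 1.7²) ≈ 1.7 units.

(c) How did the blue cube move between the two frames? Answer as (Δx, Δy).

(0.5, 0.0)

The blue cube started near (4.7, 7.0) and ended near (5.2, 7.0).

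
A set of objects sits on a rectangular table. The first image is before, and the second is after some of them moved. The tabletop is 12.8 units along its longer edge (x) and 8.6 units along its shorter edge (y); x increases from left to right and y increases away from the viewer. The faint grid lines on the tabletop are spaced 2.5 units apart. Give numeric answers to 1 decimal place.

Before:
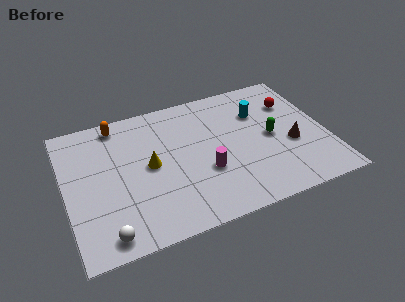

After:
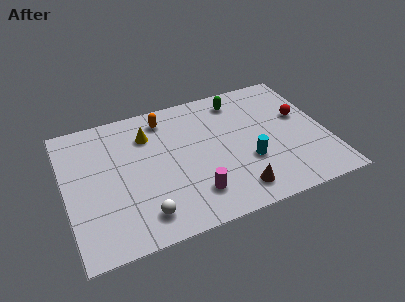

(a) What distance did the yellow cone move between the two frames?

2.0

The yellow cone moved from about (4.1, 4.4) to (4.2, 6.4), a distance of √(0.1² + 2.0²) ≈ 2.0.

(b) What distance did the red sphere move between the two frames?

1.0

The red sphere was near (11.4, 6.1) before and (11.7, 5.1) after, so it travelled √(0.3² + 1.0²) ≈ 1.0 units.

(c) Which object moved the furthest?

the brown cone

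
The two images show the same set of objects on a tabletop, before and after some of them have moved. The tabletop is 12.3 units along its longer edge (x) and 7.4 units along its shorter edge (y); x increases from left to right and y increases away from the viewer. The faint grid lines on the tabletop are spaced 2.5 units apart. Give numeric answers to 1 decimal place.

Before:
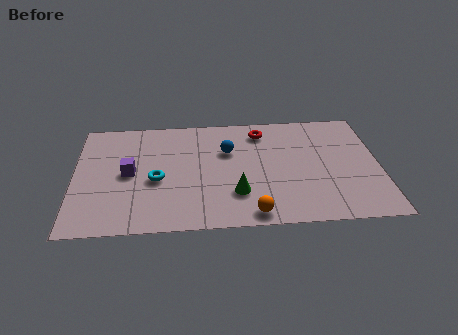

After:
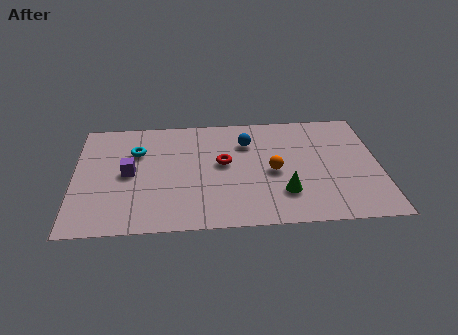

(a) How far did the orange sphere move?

2.8

The orange sphere was near (7.1, 0.8) before and (8.0, 3.4) after, so it travelled √(0.9² + 2.6²) ≈ 2.8 units.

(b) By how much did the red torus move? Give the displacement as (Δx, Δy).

(-1.6, -2.0)

The red torus started near (7.6, 6.1) and ended near (6.0, 4.1).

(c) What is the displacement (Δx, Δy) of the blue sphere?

(0.8, 0.5)

From the two frames, the blue sphere sits at roughly (6.2, 4.9) before and (7.0, 5.4) after.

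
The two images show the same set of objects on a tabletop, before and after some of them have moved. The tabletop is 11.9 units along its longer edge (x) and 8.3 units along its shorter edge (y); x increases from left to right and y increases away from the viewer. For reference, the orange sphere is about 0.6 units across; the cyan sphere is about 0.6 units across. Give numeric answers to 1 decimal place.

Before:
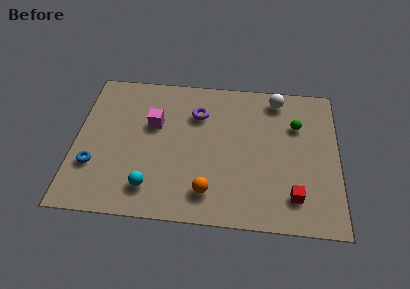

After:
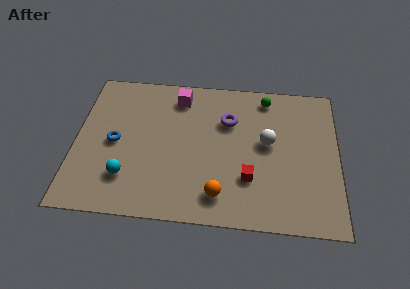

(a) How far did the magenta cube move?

2.0

From (3.5, 5.2) to (4.6, 6.9), the magenta cube covered √(1.1² + 1.7²) ≈ 2.0 units.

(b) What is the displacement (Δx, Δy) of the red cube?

(-2.0, 0.8)

The red cube started near (9.9, 1.7) and ended near (7.9, 2.5).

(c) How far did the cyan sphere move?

1.2

The cyan sphere moved from about (3.5, 1.6) to (2.4, 2.1), a distance of √(1.1² + 0.5²) ≈ 1.2.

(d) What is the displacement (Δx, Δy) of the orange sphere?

(0.5, -0.1)

From the two frames, the orange sphere sits at roughly (6.1, 1.6) before and (6.6, 1.5) after.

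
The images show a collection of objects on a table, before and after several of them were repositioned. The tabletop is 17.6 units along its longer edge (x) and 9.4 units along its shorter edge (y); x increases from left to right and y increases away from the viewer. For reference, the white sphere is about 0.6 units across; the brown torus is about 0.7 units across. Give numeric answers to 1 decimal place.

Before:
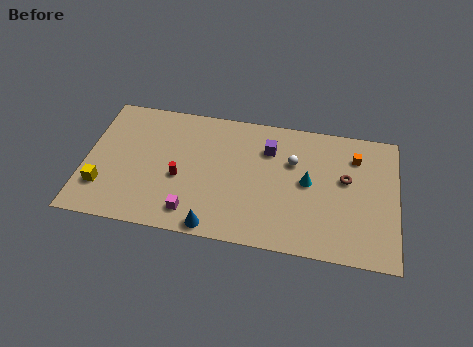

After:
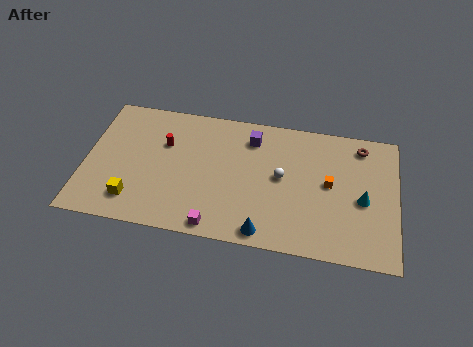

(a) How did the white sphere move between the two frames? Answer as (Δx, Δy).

(-0.6, -1.2)

The white sphere started near (11.7, 6.2) and ended near (11.1, 5.0).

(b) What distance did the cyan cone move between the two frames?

3.2

The cyan cone moved from about (12.6, 4.9) to (15.7, 4.2), a distance of √(3.1² + 0.7²) ≈ 3.2.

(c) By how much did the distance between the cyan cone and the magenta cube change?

+1.5

Before: roughly 7.2 units apart; after: 8.7. That's 1.5 units further apart.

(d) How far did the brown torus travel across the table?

2.6

The brown torus was near (14.7, 5.5) before and (15.5, 8.0) after, so it travelled √(0.8² + 2.5²) ≈ 2.6 units.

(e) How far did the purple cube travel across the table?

1.2

From (10.3, 6.9) to (9.3, 7.5), the purple cube covered √(1.0² + 0.6²) ≈ 1.2 units.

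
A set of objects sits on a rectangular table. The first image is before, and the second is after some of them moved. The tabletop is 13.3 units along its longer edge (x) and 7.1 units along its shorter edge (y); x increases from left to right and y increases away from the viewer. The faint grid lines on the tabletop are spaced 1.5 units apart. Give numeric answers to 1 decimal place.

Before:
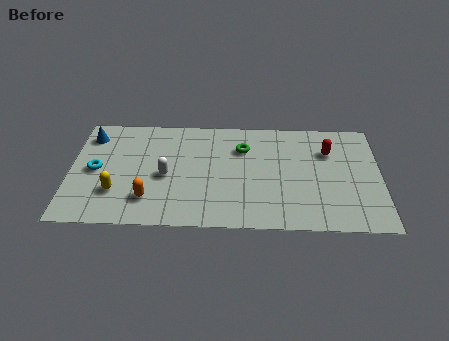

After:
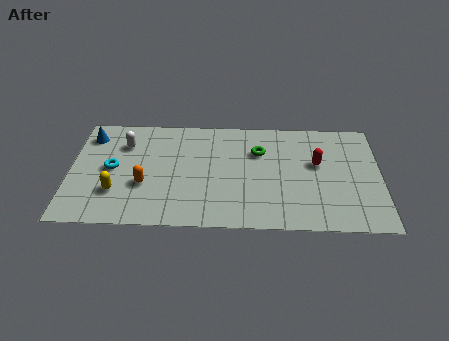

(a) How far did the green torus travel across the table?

0.7

The green torus moved from about (7.4, 5.1) to (8.1, 4.9), a distance of √(0.7² + 0.2²) ≈ 0.7.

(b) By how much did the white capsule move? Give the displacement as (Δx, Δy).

(-1.8, 2.0)

The white capsule started near (4.1, 3.2) and ended near (2.3, 5.2).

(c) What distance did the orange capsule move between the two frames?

0.9

The orange capsule was near (3.4, 1.7) before and (3.2, 2.6) after, so it travelled √(0.2² + 0.9²) ≈ 0.9 units.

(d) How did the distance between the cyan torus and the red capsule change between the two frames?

-1.3

Before: roughly 10.1 units apart; after: 8.8. That's 1.3 units closer together.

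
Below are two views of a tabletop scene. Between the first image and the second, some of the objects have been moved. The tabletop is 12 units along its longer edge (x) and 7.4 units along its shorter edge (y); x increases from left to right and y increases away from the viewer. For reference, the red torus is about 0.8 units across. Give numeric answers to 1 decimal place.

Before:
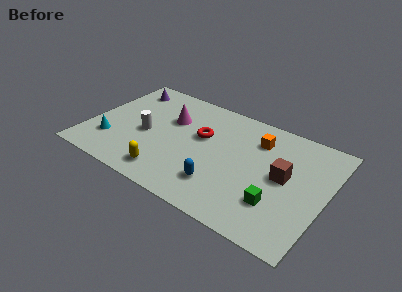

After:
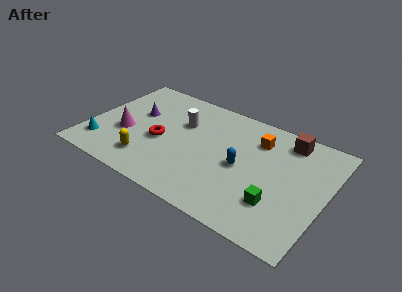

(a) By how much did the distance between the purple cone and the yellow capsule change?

-2.7

Before: roughly 5.8 units apart; after: 3.1. That's 2.7 units closer together.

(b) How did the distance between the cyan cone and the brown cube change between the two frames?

+1.2

The distance was about 8.8 in the first image and 10.0 in the second, so they moved 1.2 units further apart.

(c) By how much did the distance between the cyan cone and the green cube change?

+0.4

Before: roughly 8.5 units apart; after: 8.9. That's 0.4 units further apart.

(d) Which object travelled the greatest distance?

the magenta cone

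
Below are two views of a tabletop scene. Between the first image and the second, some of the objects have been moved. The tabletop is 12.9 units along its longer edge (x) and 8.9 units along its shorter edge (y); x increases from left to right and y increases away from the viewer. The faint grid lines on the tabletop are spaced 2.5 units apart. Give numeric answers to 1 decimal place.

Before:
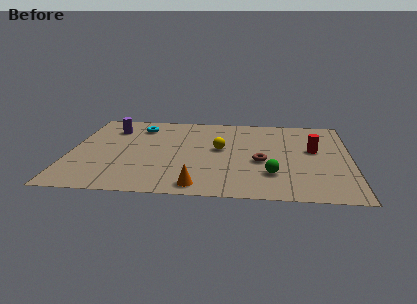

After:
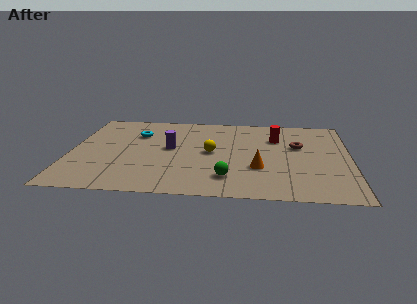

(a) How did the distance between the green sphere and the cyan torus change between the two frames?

-1.6

They were about 7.8 units apart before and 6.2 after — 1.6 units closer together.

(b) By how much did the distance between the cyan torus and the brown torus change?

+0.9

They were about 6.6 units apart before and 7.5 after — 0.9 units further apart.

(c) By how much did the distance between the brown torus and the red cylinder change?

-1.5

Before: roughly 2.8 units apart; after: 1.3. That's 1.5 units closer together.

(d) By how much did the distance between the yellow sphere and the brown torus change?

+1.9

Before: roughly 2.2 units apart; after: 4.1. That's 1.9 units further apart.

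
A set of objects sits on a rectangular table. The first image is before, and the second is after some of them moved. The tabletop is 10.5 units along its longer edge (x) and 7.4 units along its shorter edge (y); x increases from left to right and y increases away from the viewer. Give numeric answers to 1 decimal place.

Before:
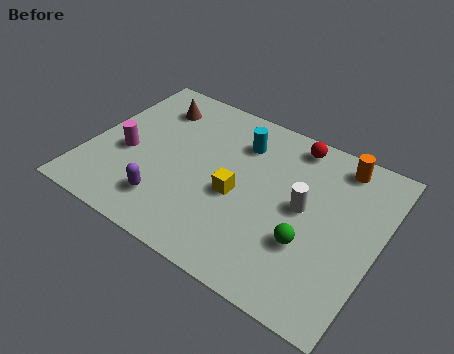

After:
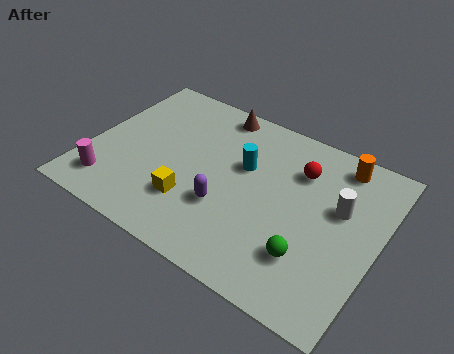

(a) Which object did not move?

the orange cylinder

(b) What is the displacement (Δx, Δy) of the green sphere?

(0.1, -0.5)

The green sphere was at about (8.2, 2.5) and moved to about (8.3, 2.0).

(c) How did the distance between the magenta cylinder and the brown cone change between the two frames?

+3.3

They were about 2.7 units apart before and 6.0 after — 3.3 units further apart.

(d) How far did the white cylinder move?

1.3

The white cylinder was near (7.8, 3.9) before and (9.0, 4.5) after, so it travelled √(1.2² + 0.6²) ≈ 1.3 units.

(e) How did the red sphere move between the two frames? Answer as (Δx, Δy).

(0.4, -1.1)

The red sphere started near (7.0, 6.5) and ended near (7.4, 5.4).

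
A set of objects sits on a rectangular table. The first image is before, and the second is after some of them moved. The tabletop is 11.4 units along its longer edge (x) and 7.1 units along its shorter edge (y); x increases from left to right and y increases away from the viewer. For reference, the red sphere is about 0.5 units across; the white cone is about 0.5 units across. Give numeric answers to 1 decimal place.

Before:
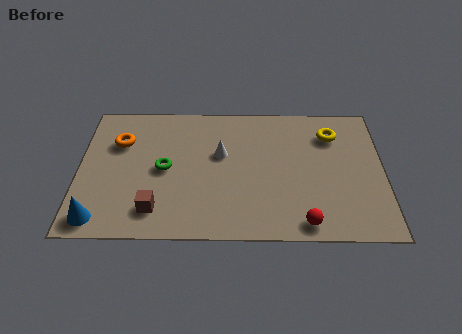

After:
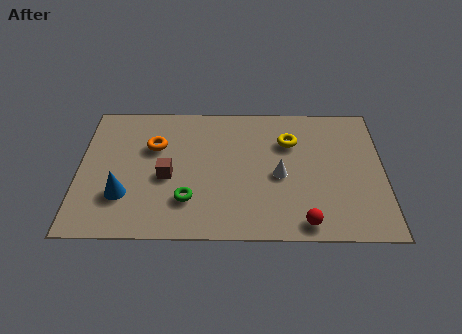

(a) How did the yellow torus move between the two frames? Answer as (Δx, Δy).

(-1.6, -0.4)

The yellow torus was at about (9.5, 5.4) and moved to about (7.9, 5.0).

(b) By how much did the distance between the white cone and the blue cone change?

+0.3

They were about 5.6 units apart before and 5.9 after — 0.3 units further apart.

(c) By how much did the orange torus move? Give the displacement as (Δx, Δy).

(1.3, -0.2)

The orange torus started near (1.5, 4.9) and ended near (2.8, 4.7).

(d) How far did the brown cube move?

1.7

The brown cube moved from about (2.9, 1.4) to (3.3, 3.1), a distance of √(0.4² + 1.7²) ≈ 1.7.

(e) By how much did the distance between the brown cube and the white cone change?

+0.4

Before: roughly 3.8 units apart; after: 4.2. That's 0.4 units further apart.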